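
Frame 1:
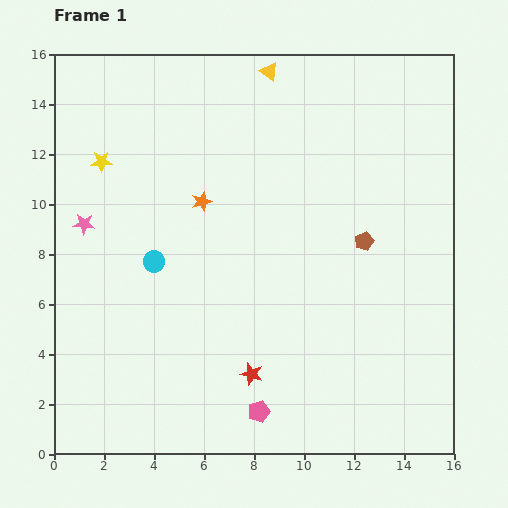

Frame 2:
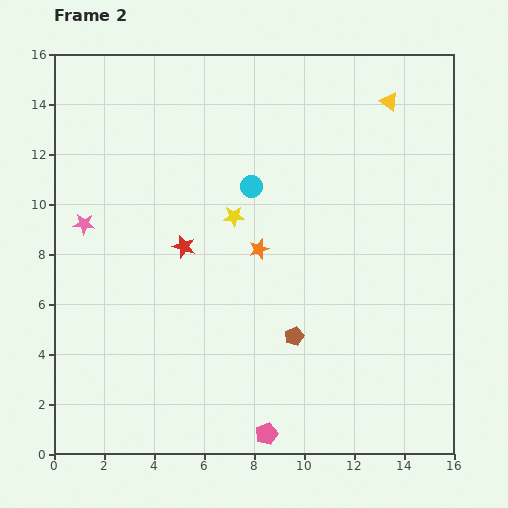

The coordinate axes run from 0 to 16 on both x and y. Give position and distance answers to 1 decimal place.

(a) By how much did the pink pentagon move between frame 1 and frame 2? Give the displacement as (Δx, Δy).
(0.3, -0.9)

The pink pentagon was at (8.2, 1.7) in frame 1 and (8.5, 0.8) in frame 2.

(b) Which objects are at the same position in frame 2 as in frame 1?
the pink star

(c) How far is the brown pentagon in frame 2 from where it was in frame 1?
4.7

The brown pentagon moved from (12.4, 8.5) to (9.6, 4.7), a distance of √(2.8² + 3.8²) ≈ 4.7.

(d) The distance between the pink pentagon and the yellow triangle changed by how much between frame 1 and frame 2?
+0.6

Distance in frame 1: 13.6. Distance in frame 2: 14.2.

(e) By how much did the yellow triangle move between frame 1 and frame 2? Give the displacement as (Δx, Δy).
(4.8, -1.2)

The yellow triangle was at (8.6, 15.3) in frame 1 and (13.4, 14.1) in frame 2.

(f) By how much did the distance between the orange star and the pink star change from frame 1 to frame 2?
+2.3

Distance in frame 1: 4.8. Distance in frame 2: 7.1.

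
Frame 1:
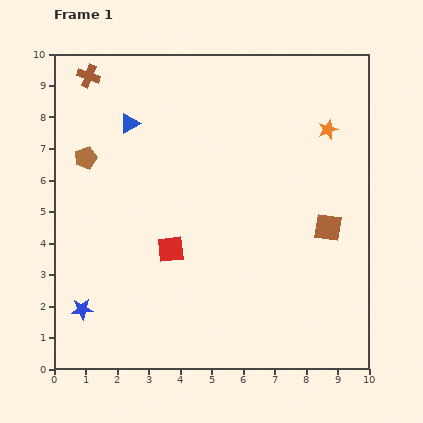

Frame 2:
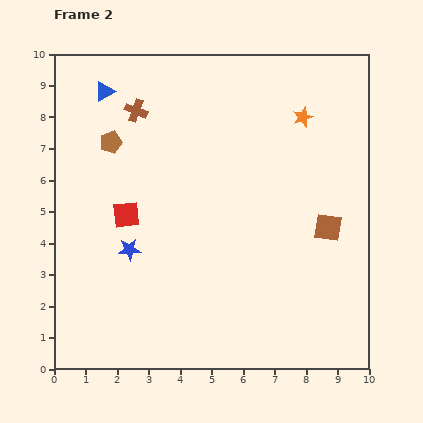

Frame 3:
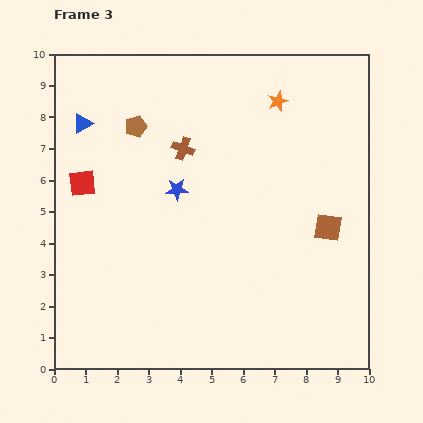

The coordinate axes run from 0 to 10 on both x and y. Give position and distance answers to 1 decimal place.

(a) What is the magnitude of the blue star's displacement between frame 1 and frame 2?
2.4

The blue star moved from (0.9, 1.9) to (2.4, 3.8), a distance of √(1.5² + 1.9²) ≈ 2.4.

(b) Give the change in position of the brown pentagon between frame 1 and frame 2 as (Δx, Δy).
(0.8, 0.5)

The brown pentagon was at (1.0, 6.7) in frame 1 and (1.8, 7.2) in frame 2.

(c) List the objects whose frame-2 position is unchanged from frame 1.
the brown square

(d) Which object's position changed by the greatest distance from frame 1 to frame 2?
the blue star

(moved 2.4; next 1.9)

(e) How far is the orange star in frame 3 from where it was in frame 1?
1.8

The orange star moved from (8.7, 7.6) to (7.1, 8.5), a distance of √(1.6² + 0.9²) ≈ 1.8.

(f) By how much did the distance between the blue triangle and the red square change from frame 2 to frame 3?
-2.1

Distance in frame 2: 4.0. Distance in frame 3: 1.9.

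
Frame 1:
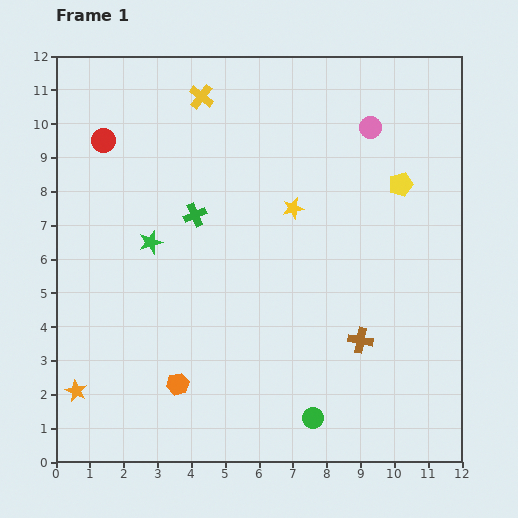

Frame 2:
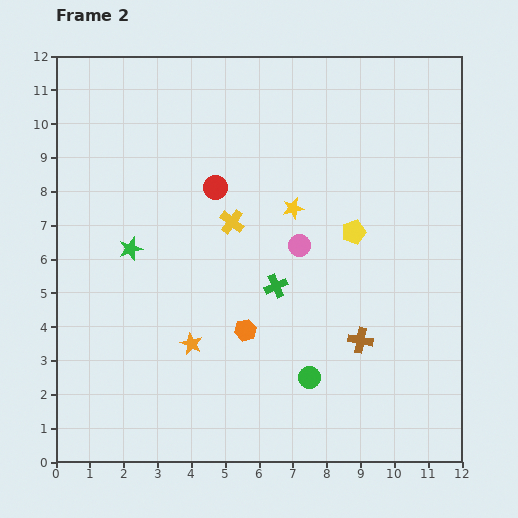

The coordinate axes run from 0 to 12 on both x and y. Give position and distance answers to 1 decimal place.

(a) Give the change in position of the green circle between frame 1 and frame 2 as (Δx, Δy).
(-0.1, 1.2)

The green circle was at (7.6, 1.3) in frame 1 and (7.5, 2.5) in frame 2.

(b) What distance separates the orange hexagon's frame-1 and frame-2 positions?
2.6

The orange hexagon moved from (3.6, 2.3) to (5.6, 3.9), a distance of √(2.0² + 1.6²) ≈ 2.6.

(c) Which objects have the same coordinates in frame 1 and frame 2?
the yellow star, the brown cross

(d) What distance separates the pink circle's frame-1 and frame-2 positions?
4.1

The pink circle moved from (9.3, 9.9) to (7.2, 6.4), a distance of √(2.1² + 3.5²) ≈ 4.1.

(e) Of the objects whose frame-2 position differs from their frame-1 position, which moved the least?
the green star

(moved 0.6)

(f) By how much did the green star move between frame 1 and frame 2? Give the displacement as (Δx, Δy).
(-0.6, -0.2)

The green star was at (2.8, 6.5) in frame 1 and (2.2, 6.3) in frame 2.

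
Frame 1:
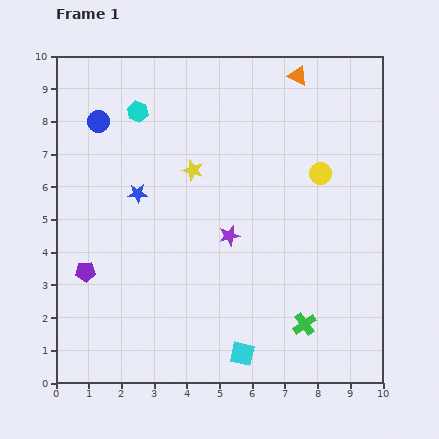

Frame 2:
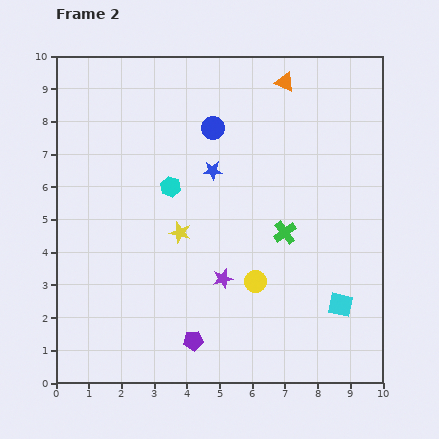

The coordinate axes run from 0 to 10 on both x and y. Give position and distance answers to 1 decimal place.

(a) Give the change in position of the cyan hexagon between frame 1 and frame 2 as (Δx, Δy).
(1.0, -2.3)

The cyan hexagon was at (2.5, 8.3) in frame 1 and (3.5, 6.0) in frame 2.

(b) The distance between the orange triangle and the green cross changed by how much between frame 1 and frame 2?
-3.0

Distance in frame 1: 7.6. Distance in frame 2: 4.6.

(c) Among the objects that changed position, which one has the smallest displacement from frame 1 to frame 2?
the orange triangle

(moved 0.4)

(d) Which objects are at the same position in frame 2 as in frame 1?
none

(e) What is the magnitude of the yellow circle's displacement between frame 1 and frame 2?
3.9

The yellow circle moved from (8.1, 6.4) to (6.1, 3.1), a distance of √(2.0² + 3.3²) ≈ 3.9.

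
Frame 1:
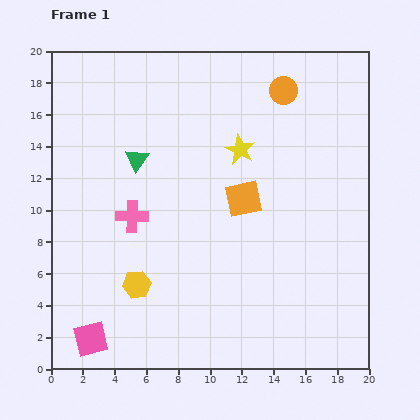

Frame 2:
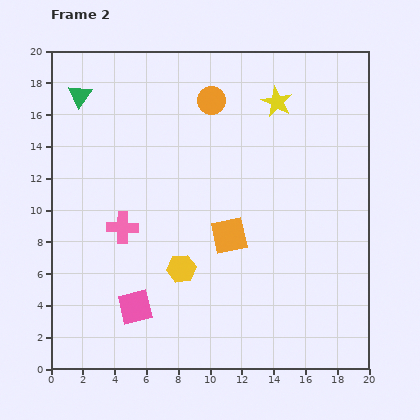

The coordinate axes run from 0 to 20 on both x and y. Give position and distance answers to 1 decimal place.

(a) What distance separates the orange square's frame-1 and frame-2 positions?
2.5

The orange square moved from (12.1, 10.7) to (11.2, 8.4), a distance of √(0.9² + 2.3²) ≈ 2.5.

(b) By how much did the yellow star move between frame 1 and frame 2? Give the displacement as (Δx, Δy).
(2.3, 3.0)

The yellow star was at (11.9, 13.8) in frame 1 and (14.2, 16.8) in frame 2.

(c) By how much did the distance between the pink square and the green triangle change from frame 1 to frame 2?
+2.1

Distance in frame 1: 11.7. Distance in frame 2: 13.8.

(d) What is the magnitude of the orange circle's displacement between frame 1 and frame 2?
4.5

The orange circle moved from (14.6, 17.5) to (10.1, 16.9), a distance of √(4.5² + 0.6²) ≈ 4.5.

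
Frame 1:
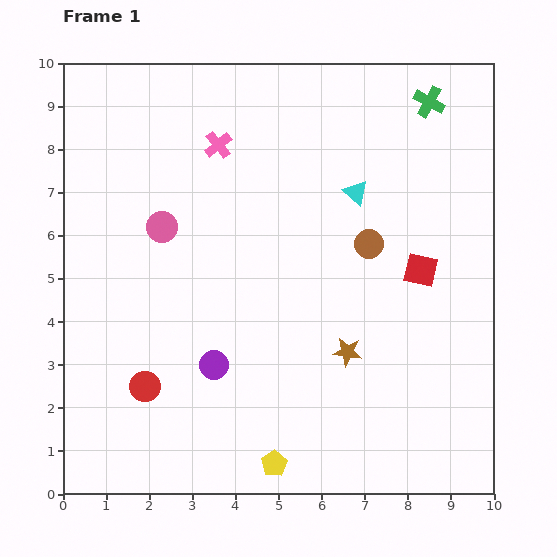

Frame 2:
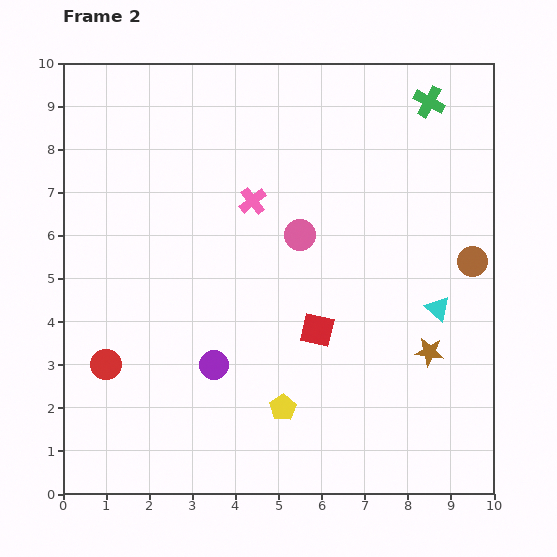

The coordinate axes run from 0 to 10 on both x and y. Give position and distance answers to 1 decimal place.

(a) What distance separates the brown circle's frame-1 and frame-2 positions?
2.4

The brown circle moved from (7.1, 5.8) to (9.5, 5.4), a distance of √(2.4² + 0.4²) ≈ 2.4.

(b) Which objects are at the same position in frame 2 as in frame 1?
the green cross, the purple circle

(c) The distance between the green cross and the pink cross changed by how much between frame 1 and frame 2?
-0.3

Distance in frame 1: 5.0. Distance in frame 2: 4.7.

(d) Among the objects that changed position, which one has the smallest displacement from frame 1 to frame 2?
the red circle

(moved 1.0)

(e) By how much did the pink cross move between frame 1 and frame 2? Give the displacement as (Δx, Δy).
(0.8, -1.3)

The pink cross was at (3.6, 8.1) in frame 1 and (4.4, 6.8) in frame 2.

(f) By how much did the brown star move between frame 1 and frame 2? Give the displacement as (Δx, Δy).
(1.9, 0.0)

The brown star was at (6.6, 3.3) in frame 1 and (8.5, 3.3) in frame 2.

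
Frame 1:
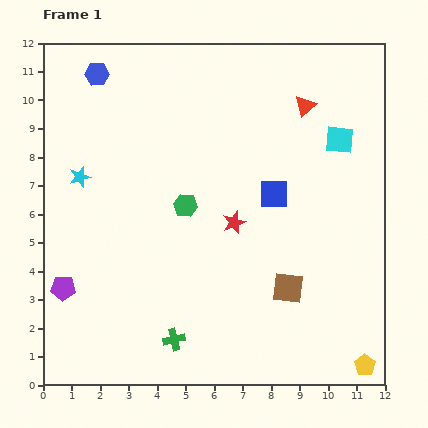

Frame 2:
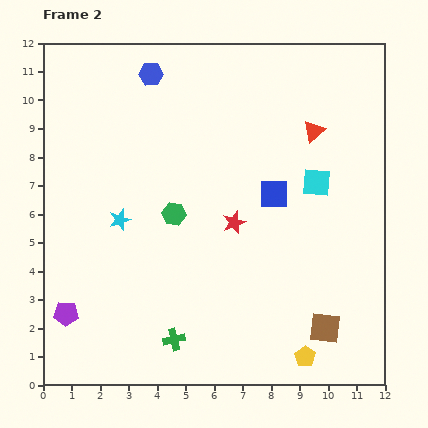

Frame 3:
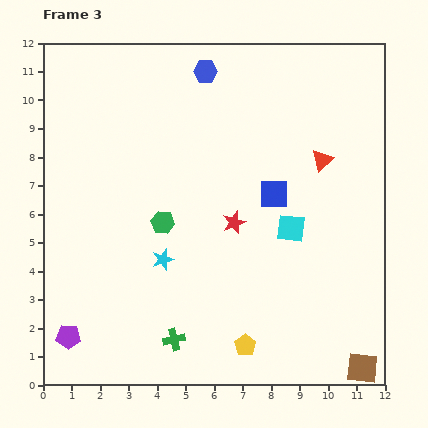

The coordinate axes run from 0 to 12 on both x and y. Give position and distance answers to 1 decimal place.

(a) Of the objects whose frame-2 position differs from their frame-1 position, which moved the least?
the green hexagon

(moved 0.5)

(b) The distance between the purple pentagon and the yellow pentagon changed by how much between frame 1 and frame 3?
-4.7

Distance in frame 1: 10.9. Distance in frame 3: 6.2.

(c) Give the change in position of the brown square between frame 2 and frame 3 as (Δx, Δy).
(1.3, -1.4)

The brown square was at (9.9, 2.0) in frame 2 and (11.2, 0.6) in frame 3.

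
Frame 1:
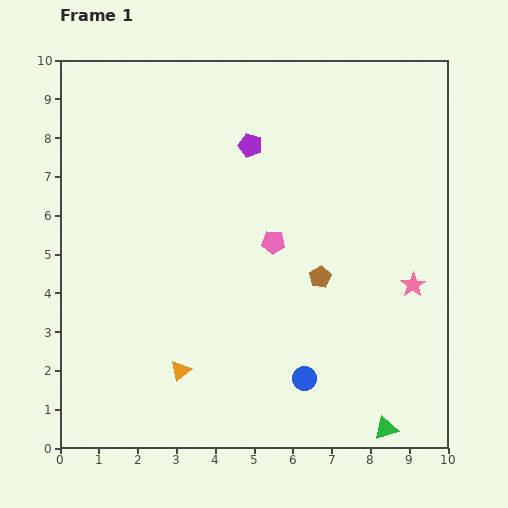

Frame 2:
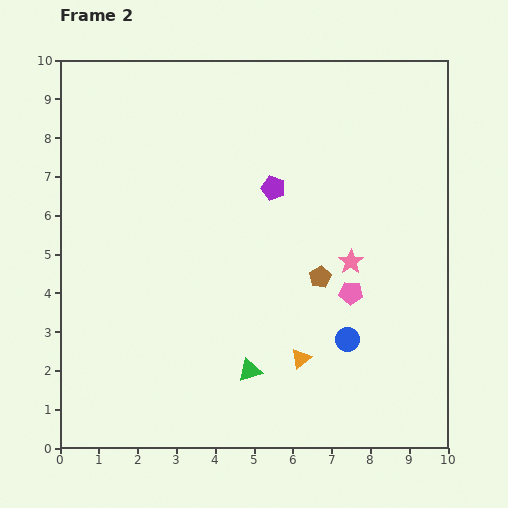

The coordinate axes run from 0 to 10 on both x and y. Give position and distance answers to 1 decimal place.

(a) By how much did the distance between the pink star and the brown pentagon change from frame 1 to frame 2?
-1.5

Distance in frame 1: 2.4. Distance in frame 2: 0.9.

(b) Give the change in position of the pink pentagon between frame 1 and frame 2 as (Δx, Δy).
(2.0, -1.3)

The pink pentagon was at (5.5, 5.3) in frame 1 and (7.5, 4.0) in frame 2.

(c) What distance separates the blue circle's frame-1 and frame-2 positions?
1.5

The blue circle moved from (6.3, 1.8) to (7.4, 2.8), a distance of √(1.1² + 1.0²) ≈ 1.5.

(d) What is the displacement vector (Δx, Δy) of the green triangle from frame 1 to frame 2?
(-3.5, 1.5)

The green triangle was at (8.4, 0.5) in frame 1 and (4.9, 2.0) in frame 2.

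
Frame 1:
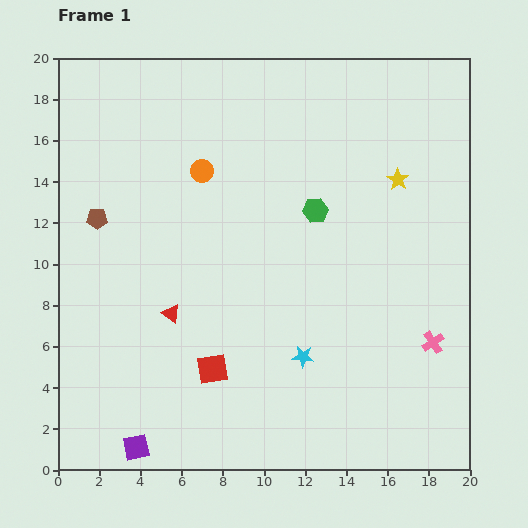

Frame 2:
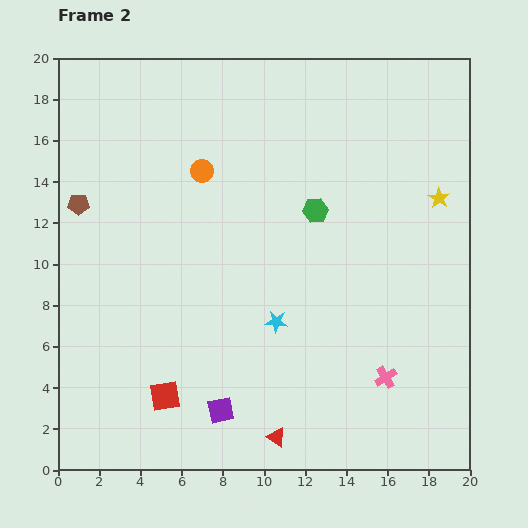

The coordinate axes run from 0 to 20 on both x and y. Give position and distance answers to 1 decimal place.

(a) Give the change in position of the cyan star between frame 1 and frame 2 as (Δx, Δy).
(-1.3, 1.7)

The cyan star was at (11.9, 5.5) in frame 1 and (10.6, 7.2) in frame 2.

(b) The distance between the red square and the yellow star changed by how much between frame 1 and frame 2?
+3.5

Distance in frame 1: 12.9. Distance in frame 2: 16.4.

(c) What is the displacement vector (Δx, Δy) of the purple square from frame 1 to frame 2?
(4.1, 1.8)

The purple square was at (3.8, 1.1) in frame 1 and (7.9, 2.9) in frame 2.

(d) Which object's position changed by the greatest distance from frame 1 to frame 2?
the red triangle

(moved 7.9; next 4.5)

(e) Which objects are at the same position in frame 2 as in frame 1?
the orange circle, the green hexagon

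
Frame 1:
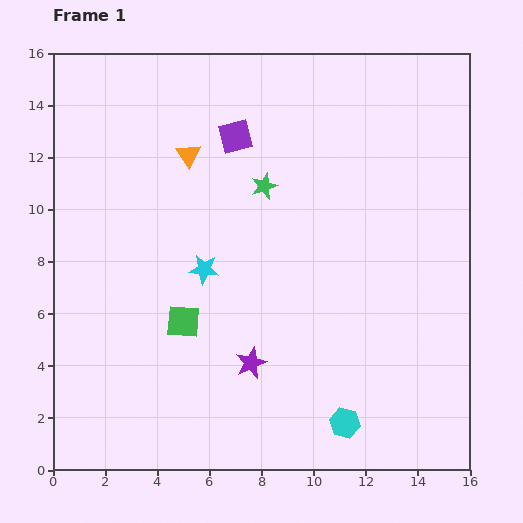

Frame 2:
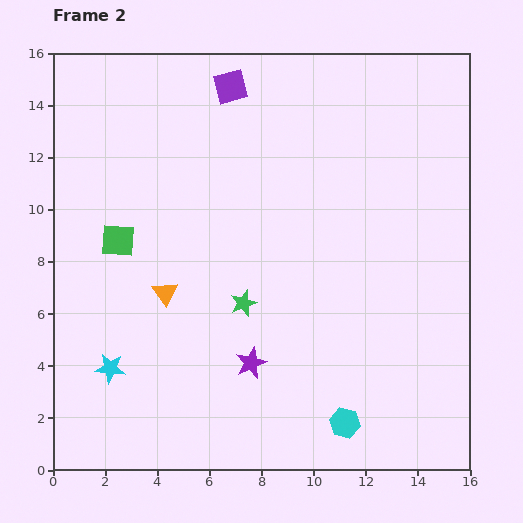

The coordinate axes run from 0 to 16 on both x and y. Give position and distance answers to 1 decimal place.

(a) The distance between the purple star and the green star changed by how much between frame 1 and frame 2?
-4.5

Distance in frame 1: 6.8. Distance in frame 2: 2.3.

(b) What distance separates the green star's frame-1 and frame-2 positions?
4.6

The green star moved from (8.1, 10.9) to (7.3, 6.4), a distance of √(0.8² + 4.5²) ≈ 4.6.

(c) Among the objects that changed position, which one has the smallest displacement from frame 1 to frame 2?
the purple square

(moved 1.9)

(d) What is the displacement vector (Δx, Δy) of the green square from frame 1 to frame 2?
(-2.5, 3.1)

The green square was at (5.0, 5.7) in frame 1 and (2.5, 8.8) in frame 2.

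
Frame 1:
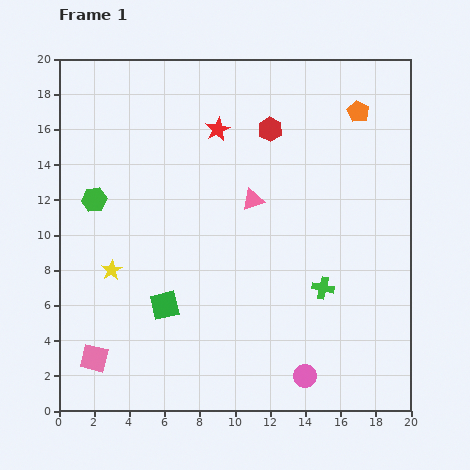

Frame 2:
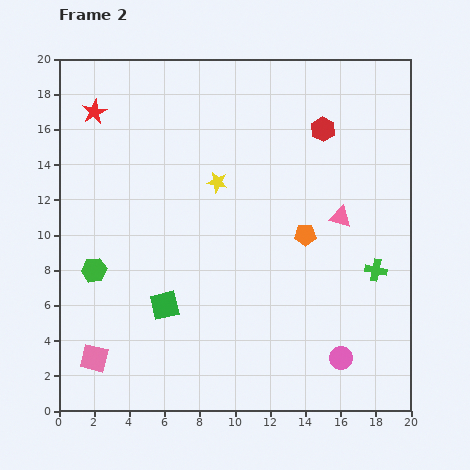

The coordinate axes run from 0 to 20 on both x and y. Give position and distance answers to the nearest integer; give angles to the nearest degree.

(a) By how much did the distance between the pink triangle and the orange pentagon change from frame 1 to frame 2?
-6

Distance in frame 1: 8. Distance in frame 2: 2.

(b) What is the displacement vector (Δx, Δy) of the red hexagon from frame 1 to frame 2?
(3, 0)

The red hexagon was at (12, 16) in frame 1 and (15, 16) in frame 2.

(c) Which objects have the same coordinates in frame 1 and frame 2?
the pink square, the green square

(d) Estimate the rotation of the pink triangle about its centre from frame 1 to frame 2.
33° clockwise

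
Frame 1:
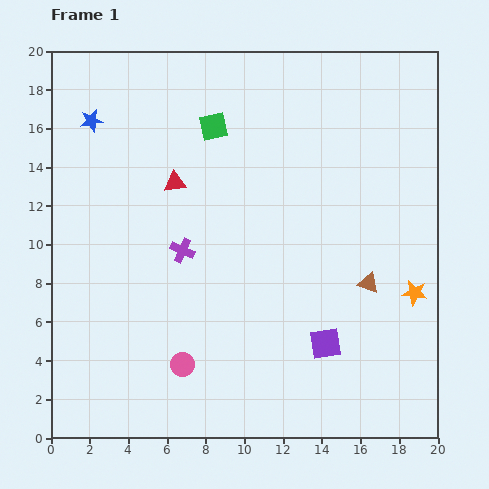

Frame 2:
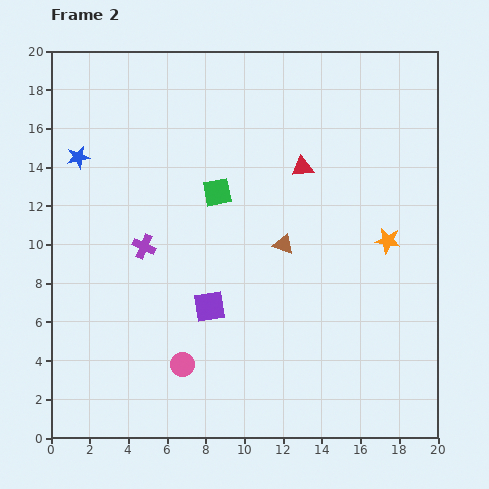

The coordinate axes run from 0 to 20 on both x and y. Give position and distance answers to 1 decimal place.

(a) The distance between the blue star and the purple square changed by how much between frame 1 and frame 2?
-6.4

Distance in frame 1: 16.7. Distance in frame 2: 10.3.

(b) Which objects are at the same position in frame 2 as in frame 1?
the pink circle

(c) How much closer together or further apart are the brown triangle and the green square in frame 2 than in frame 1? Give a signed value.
-7.1

Distance in frame 1: 11.4. Distance in frame 2: 4.3.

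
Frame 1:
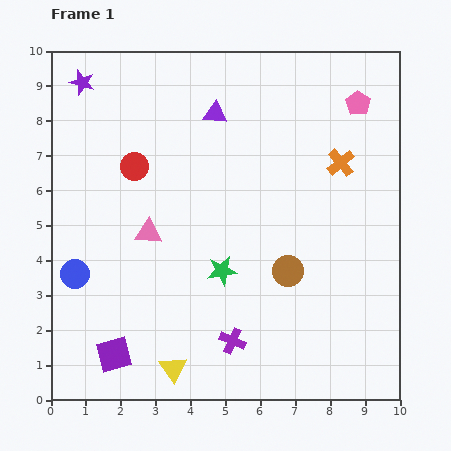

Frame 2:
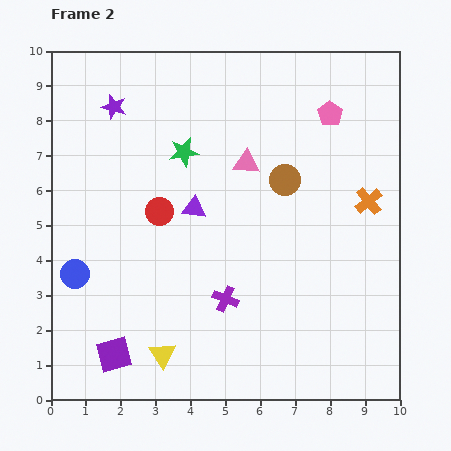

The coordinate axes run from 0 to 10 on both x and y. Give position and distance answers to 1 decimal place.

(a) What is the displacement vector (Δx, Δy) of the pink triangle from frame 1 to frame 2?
(2.8, 2.0)

The pink triangle was at (2.8, 4.8) in frame 1 and (5.6, 6.8) in frame 2.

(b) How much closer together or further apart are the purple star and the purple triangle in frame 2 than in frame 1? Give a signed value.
-0.2

Distance in frame 1: 3.9. Distance in frame 2: 3.7.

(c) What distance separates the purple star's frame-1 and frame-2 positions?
1.1

The purple star moved from (0.9, 9.1) to (1.8, 8.4), a distance of √(0.9² + 0.7²) ≈ 1.1.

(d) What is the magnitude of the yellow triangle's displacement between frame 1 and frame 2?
0.5

The yellow triangle moved from (3.5, 0.9) to (3.2, 1.3), a distance of √(0.3² + 0.4²) ≈ 0.5.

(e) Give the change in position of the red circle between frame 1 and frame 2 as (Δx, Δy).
(0.7, -1.3)

The red circle was at (2.4, 6.7) in frame 1 and (3.1, 5.4) in frame 2.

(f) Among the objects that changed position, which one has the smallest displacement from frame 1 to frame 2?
the yellow triangle

(moved 0.5)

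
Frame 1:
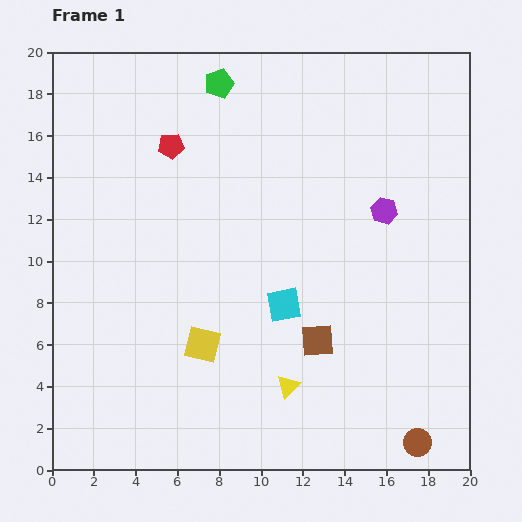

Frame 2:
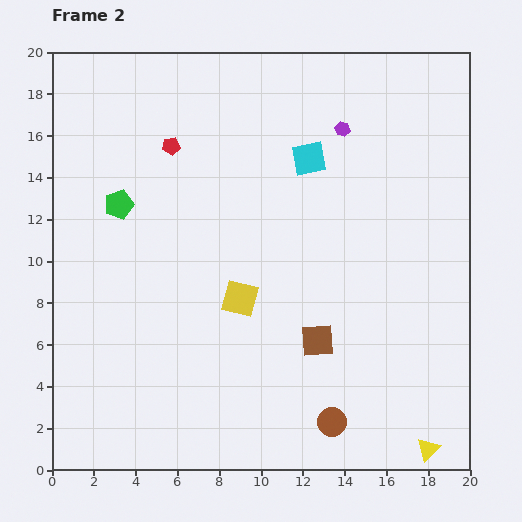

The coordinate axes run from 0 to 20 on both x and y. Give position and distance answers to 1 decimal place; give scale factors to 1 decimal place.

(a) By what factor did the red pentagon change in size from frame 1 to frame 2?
0.7×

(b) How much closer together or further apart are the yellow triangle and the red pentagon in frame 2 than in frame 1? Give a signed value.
+6.2

Distance in frame 1: 12.8. Distance in frame 2: 19.0.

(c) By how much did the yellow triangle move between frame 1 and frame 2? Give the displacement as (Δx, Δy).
(6.7, -3.0)

The yellow triangle was at (11.3, 4.0) in frame 1 and (18.0, 1.0) in frame 2.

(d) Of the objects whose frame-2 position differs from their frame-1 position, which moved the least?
the yellow square

(moved 2.8)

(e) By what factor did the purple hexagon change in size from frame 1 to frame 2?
0.6×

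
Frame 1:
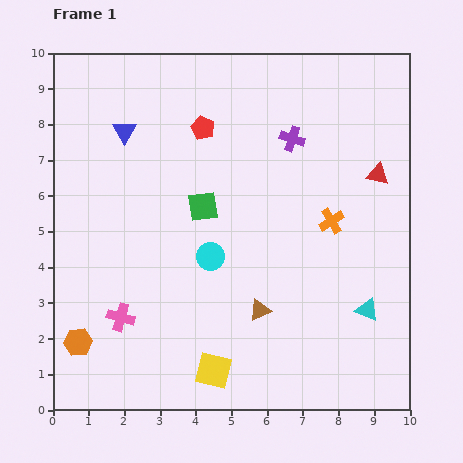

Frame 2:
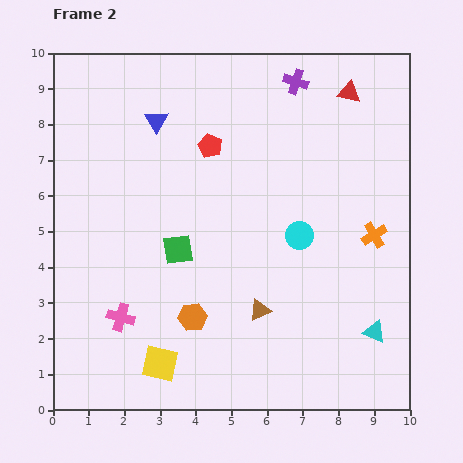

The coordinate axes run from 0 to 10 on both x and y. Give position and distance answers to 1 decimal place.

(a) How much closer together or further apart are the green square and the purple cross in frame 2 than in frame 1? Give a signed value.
+2.6

Distance in frame 1: 3.1. Distance in frame 2: 5.7.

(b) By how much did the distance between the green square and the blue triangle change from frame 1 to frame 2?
+0.6

Distance in frame 1: 3.0. Distance in frame 2: 3.6.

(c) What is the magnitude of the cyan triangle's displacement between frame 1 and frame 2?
0.6

The cyan triangle moved from (8.8, 2.8) to (9.0, 2.2), a distance of √(0.2² + 0.6²) ≈ 0.6.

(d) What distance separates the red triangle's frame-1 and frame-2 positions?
2.4

The red triangle moved from (9.1, 6.6) to (8.3, 8.9), a distance of √(0.8² + 2.3²) ≈ 2.4.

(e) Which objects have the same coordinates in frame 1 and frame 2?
the brown triangle, the pink cross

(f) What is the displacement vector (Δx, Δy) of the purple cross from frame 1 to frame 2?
(0.1, 1.6)

The purple cross was at (6.7, 7.6) in frame 1 and (6.8, 9.2) in frame 2.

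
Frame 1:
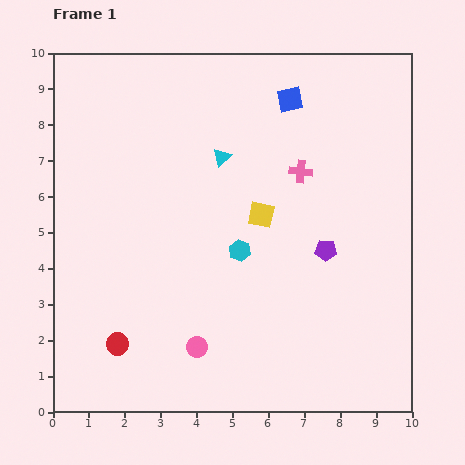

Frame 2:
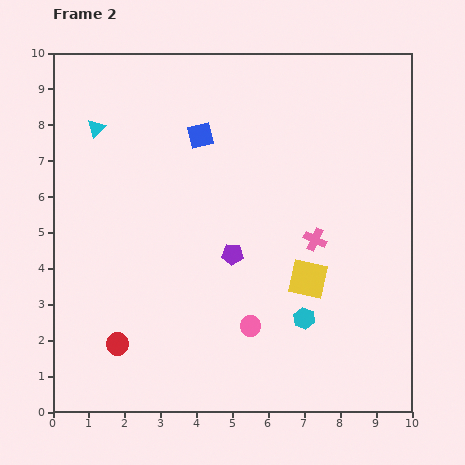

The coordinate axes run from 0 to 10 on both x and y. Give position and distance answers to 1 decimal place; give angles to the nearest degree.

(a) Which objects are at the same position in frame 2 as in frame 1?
the red circle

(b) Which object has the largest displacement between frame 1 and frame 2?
the cyan triangle

(moved 3.6; next 2.7)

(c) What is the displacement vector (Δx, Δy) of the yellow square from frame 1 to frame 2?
(1.3, -1.8)

The yellow square was at (5.8, 5.5) in frame 1 and (7.1, 3.7) in frame 2.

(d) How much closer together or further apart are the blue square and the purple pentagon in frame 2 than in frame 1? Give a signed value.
-0.9

Distance in frame 1: 4.3. Distance in frame 2: 3.4.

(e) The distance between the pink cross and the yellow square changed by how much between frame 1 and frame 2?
-0.5

Distance in frame 1: 1.6. Distance in frame 2: 1.1.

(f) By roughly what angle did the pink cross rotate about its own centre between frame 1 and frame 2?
20° clockwise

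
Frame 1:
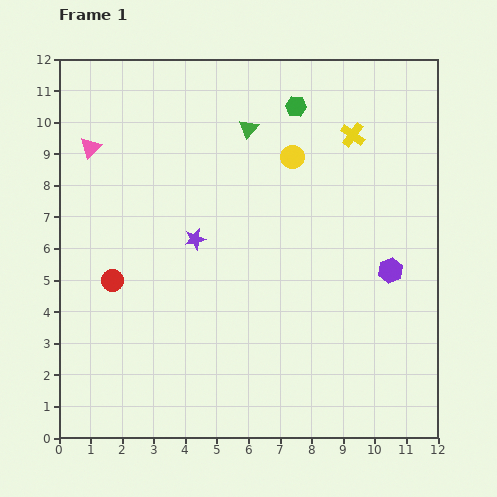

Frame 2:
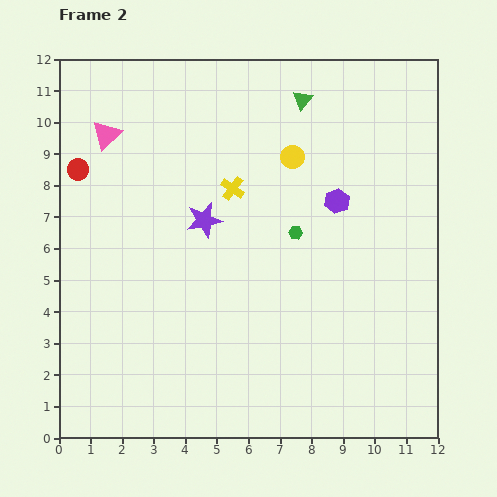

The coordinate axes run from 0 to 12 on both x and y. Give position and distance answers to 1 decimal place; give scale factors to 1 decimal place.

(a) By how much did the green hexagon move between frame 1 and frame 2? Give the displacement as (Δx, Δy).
(0.0, -4.0)

The green hexagon was at (7.5, 10.5) in frame 1 and (7.5, 6.5) in frame 2.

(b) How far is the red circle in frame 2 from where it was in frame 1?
3.7

The red circle moved from (1.7, 5.0) to (0.6, 8.5), a distance of √(1.1² + 3.5²) ≈ 3.7.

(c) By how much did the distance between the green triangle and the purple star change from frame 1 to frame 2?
+1.0

Distance in frame 1: 3.9. Distance in frame 2: 4.9.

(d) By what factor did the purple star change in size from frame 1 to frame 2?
1.7×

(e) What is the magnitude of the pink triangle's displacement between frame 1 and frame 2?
0.6

The pink triangle moved from (1.0, 9.2) to (1.5, 9.6), a distance of √(0.5² + 0.4²) ≈ 0.6.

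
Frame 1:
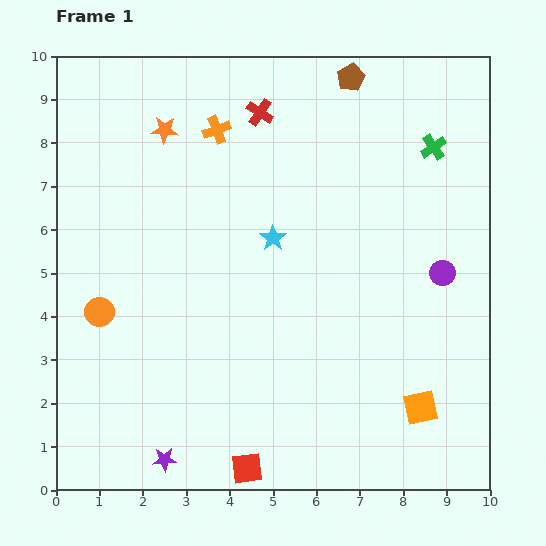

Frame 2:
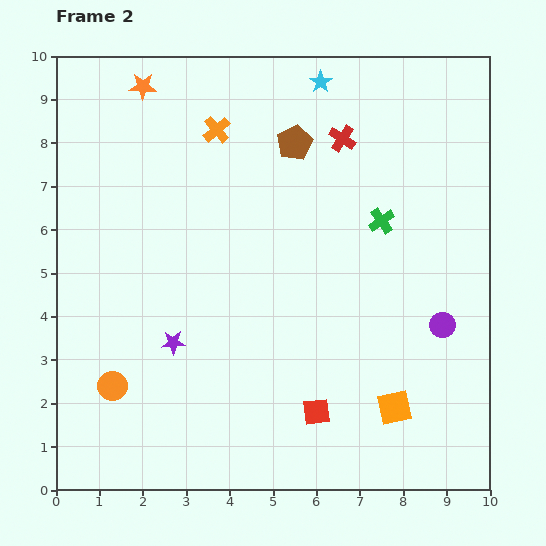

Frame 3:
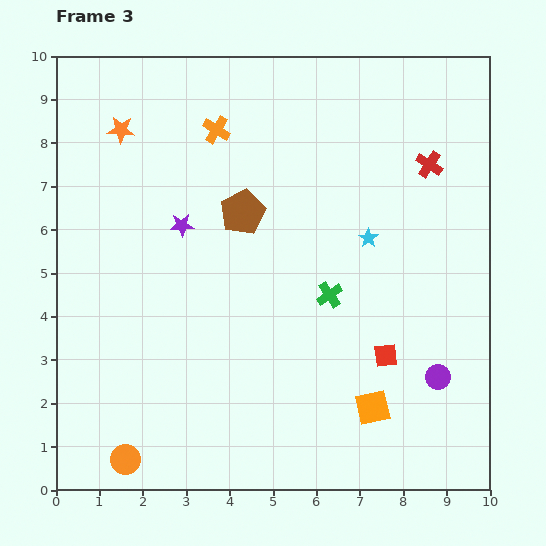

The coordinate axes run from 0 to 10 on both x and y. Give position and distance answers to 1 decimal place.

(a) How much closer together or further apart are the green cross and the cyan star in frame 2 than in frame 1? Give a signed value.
-0.8

Distance in frame 1: 4.3. Distance in frame 2: 3.5.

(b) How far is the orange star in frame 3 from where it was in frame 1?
1.0

The orange star moved from (2.5, 8.3) to (1.5, 8.3), a distance of √(1.0² + 0.0²) ≈ 1.0.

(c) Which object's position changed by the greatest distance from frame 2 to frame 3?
the cyan star

(moved 3.8; next 2.7)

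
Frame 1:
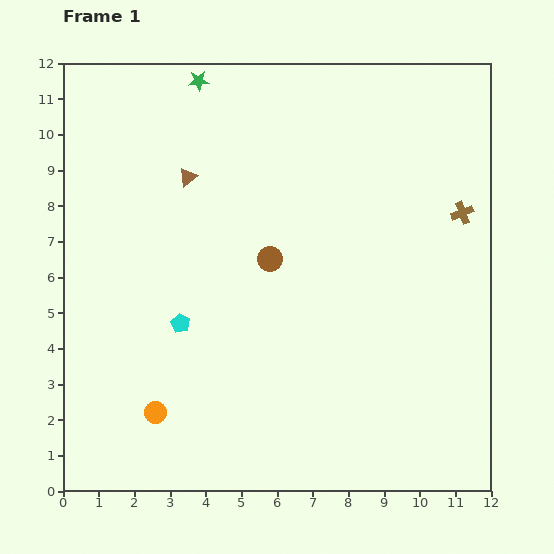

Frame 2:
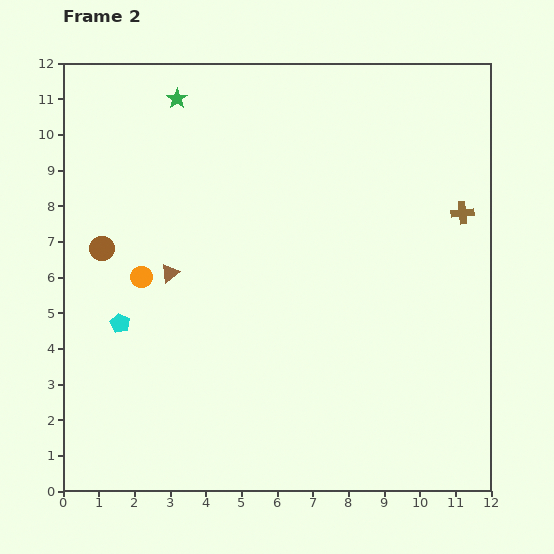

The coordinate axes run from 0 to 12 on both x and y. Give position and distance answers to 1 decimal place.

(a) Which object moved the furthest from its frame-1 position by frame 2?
the brown circle

(moved 4.7; next 3.8)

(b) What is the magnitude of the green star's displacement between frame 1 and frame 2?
0.8

The green star moved from (3.8, 11.5) to (3.2, 11.0), a distance of √(0.6² + 0.5²) ≈ 0.8.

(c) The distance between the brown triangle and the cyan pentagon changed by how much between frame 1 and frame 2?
-2.1

Distance in frame 1: 4.1. Distance in frame 2: 2.0.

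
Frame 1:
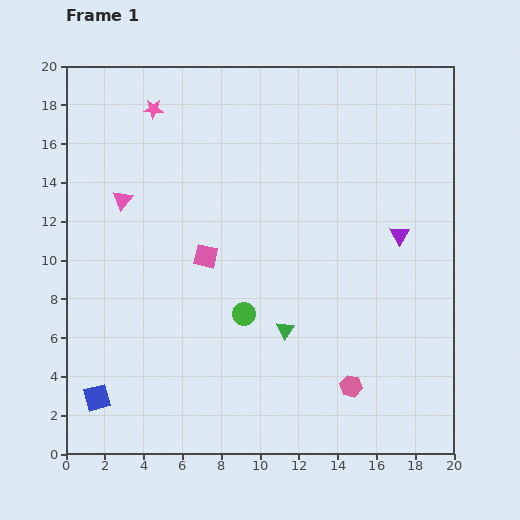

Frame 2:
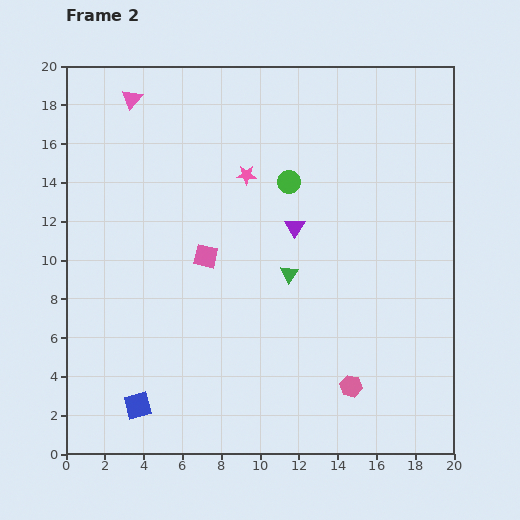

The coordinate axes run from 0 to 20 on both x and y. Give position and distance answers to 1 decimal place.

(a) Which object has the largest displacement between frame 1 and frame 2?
the green circle

(moved 7.2; next 5.9)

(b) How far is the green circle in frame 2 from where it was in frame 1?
7.2

The green circle moved from (9.2, 7.2) to (11.5, 14.0), a distance of √(2.3² + 6.8²) ≈ 7.2.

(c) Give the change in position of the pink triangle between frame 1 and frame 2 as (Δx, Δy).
(0.5, 5.2)

The pink triangle was at (2.9, 13.1) in frame 1 and (3.4, 18.3) in frame 2.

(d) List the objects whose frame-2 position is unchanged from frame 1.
the pink square, the pink hexagon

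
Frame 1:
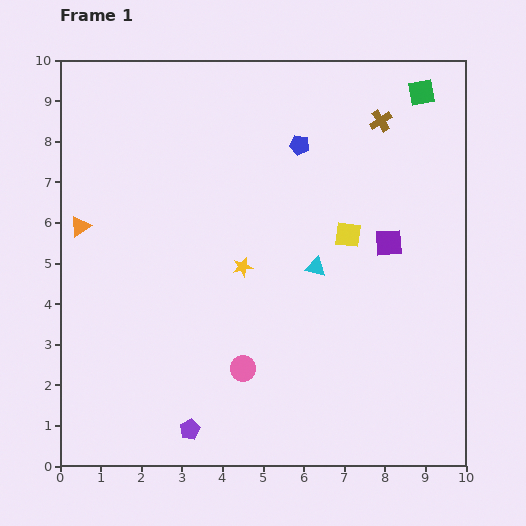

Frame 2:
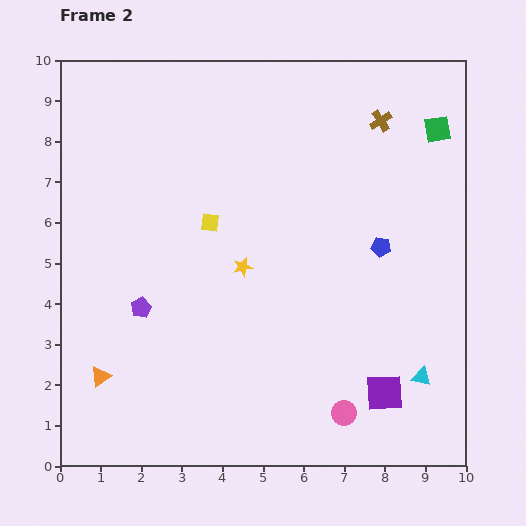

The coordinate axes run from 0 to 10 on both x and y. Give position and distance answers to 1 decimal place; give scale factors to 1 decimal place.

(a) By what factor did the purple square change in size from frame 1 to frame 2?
1.4×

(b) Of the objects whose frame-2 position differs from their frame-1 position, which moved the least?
the green square

(moved 1.0)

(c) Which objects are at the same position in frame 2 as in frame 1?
the yellow star, the brown cross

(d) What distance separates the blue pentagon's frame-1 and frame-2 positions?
3.2

The blue pentagon moved from (5.9, 7.9) to (7.9, 5.4), a distance of √(2.0² + 2.5²) ≈ 3.2.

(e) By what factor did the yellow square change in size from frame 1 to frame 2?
0.7×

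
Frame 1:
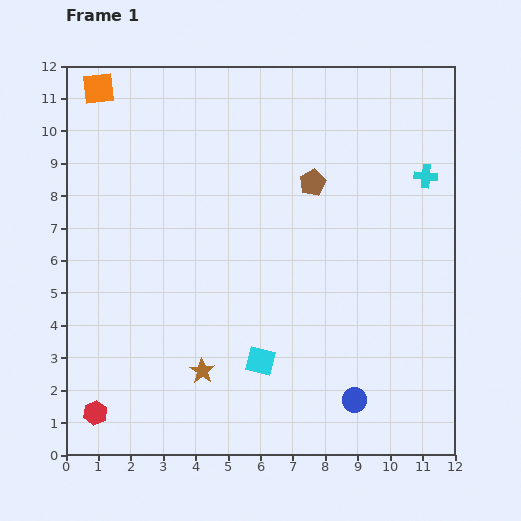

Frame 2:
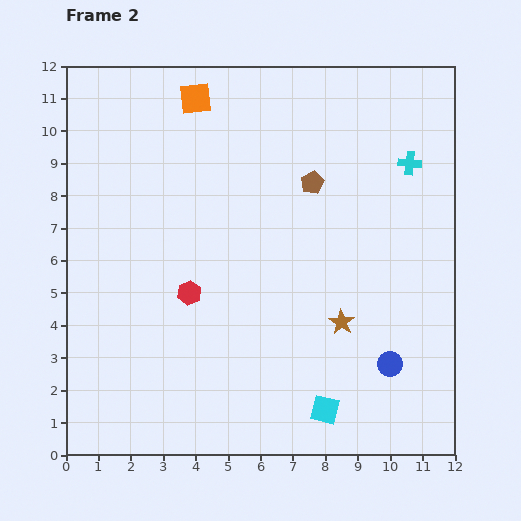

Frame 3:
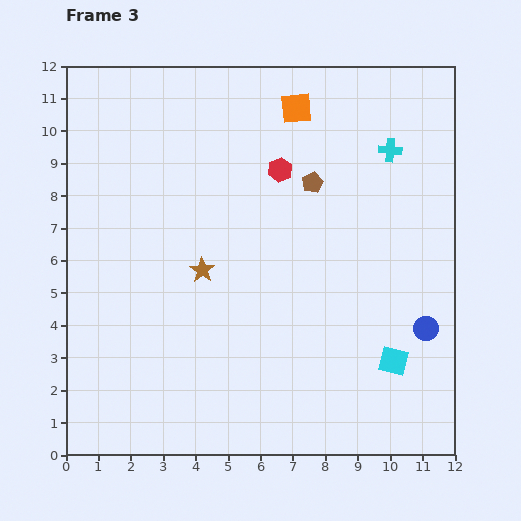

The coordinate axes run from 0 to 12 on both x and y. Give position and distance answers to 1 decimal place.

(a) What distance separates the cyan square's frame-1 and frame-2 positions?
2.5

The cyan square moved from (6.0, 2.9) to (8.0, 1.4), a distance of √(2.0² + 1.5²) ≈ 2.5.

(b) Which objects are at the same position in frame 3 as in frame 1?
the brown pentagon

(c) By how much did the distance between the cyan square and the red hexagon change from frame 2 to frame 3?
+1.4

Distance in frame 2: 5.5. Distance in frame 3: 6.9.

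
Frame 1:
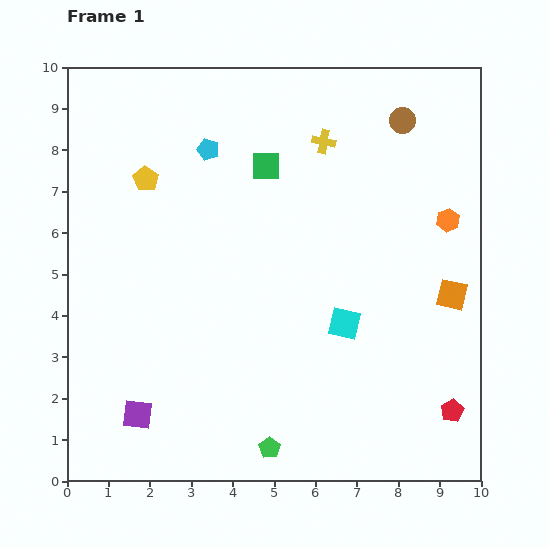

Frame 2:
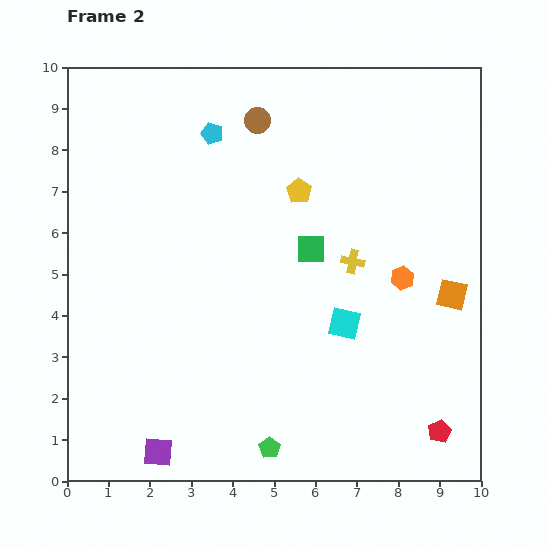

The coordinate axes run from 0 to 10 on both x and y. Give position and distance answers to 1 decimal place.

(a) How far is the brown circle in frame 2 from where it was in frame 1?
3.5

The brown circle moved from (8.1, 8.7) to (4.6, 8.7), a distance of √(3.5² + 0.0²) ≈ 3.5.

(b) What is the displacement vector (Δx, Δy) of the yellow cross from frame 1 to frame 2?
(0.7, -2.9)

The yellow cross was at (6.2, 8.2) in frame 1 and (6.9, 5.3) in frame 2.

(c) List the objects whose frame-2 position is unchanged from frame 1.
the cyan square, the orange square, the green pentagon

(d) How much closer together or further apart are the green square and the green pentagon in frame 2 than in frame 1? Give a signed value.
-1.9

Distance in frame 1: 6.8. Distance in frame 2: 4.9.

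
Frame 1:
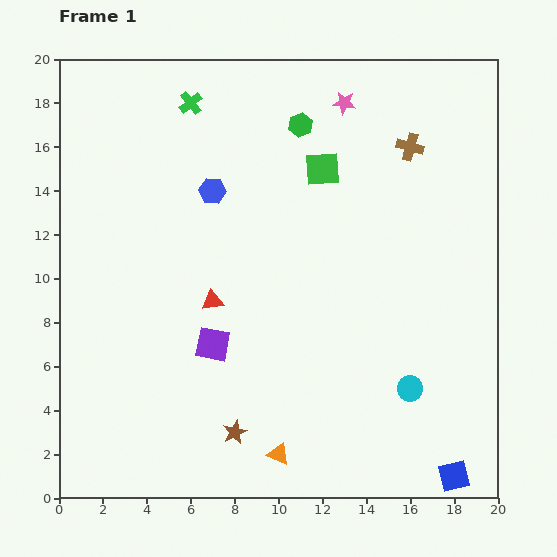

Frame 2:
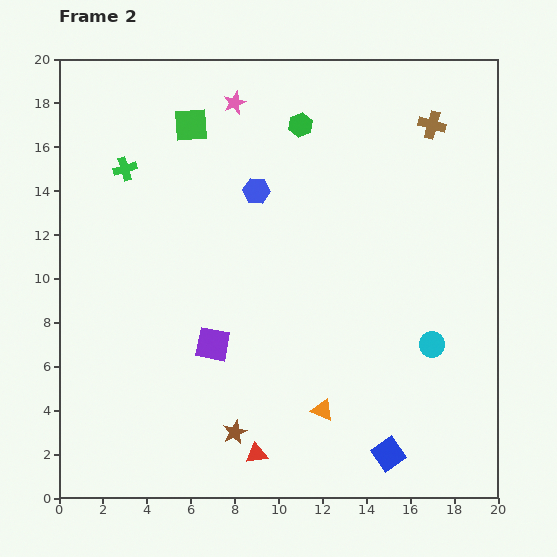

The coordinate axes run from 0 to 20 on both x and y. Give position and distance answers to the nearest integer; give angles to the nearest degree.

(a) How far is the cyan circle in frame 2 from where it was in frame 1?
2

The cyan circle moved from (16, 5) to (17, 7), a distance of √(1² + 2²) ≈ 2.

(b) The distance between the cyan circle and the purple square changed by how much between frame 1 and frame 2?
+1

Distance in frame 1: 9. Distance in frame 2: 10.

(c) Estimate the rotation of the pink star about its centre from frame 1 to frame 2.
29° counter-clockwise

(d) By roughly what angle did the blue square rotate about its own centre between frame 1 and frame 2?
21° counter-clockwise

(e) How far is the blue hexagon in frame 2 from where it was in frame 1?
2

The blue hexagon moved from (7, 14) to (9, 14), a distance of √(2² + 0²) ≈ 2.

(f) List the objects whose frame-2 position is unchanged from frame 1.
the green hexagon, the brown star, the purple square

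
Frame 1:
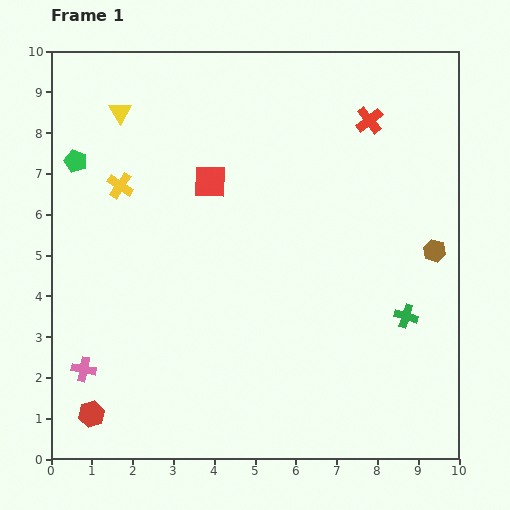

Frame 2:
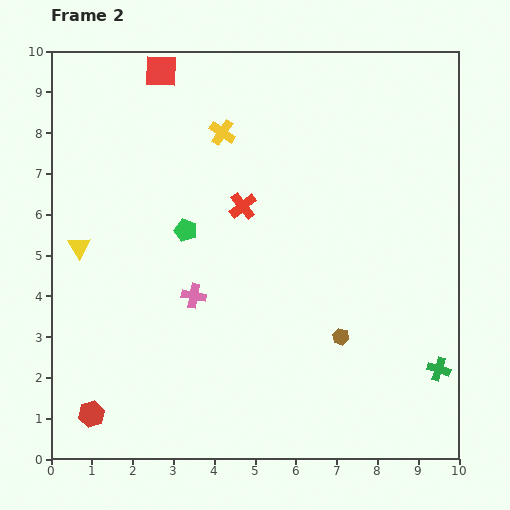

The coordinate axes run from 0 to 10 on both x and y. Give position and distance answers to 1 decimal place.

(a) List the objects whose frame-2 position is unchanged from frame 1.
the red hexagon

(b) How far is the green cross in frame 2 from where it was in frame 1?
1.5

The green cross moved from (8.7, 3.5) to (9.5, 2.2), a distance of √(0.8² + 1.3²) ≈ 1.5.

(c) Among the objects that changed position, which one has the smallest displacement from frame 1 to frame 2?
the green cross

(moved 1.5)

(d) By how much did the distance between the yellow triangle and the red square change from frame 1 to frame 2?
+1.9

Distance in frame 1: 2.8. Distance in frame 2: 4.7.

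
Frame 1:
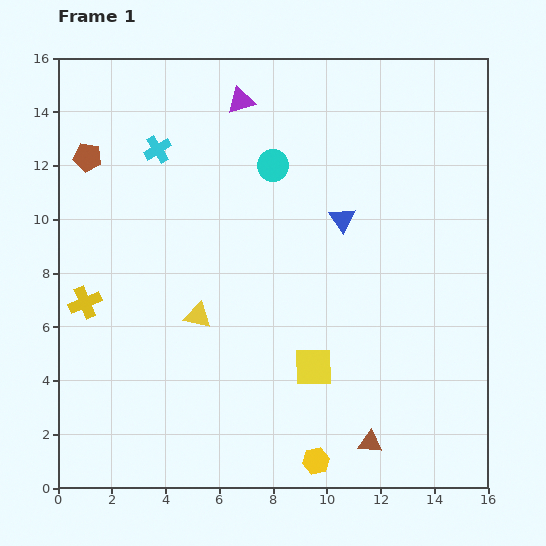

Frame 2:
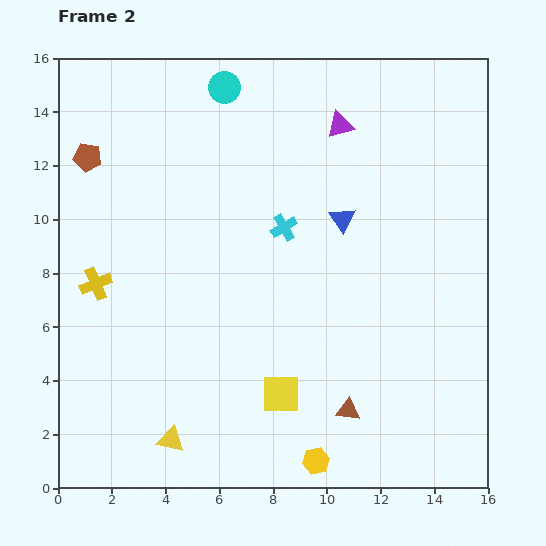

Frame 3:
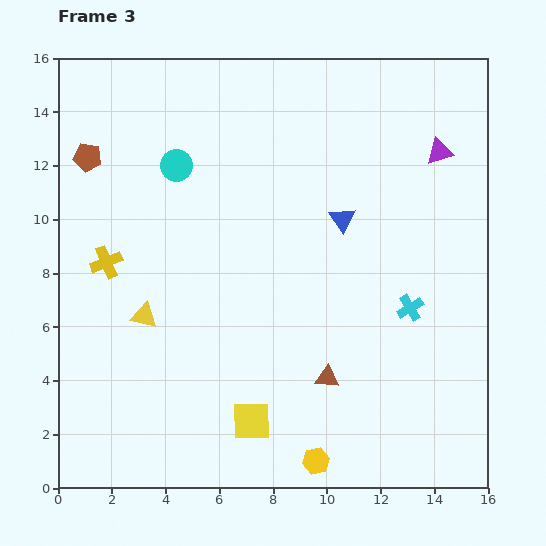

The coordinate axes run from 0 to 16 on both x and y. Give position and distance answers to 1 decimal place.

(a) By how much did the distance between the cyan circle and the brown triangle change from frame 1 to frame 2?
+2.0

Distance in frame 1: 10.9. Distance in frame 2: 12.9.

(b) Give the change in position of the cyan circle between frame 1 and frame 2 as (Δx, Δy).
(-1.8, 2.9)

The cyan circle was at (8.0, 12.0) in frame 1 and (6.2, 14.9) in frame 2.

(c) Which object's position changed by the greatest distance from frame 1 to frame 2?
the cyan cross

(moved 5.5; next 4.7)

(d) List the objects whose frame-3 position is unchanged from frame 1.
the blue triangle, the yellow hexagon, the brown pentagon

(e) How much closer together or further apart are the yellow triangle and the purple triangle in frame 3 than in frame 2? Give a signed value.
-0.7

Distance in frame 2: 13.3. Distance in frame 3: 12.6.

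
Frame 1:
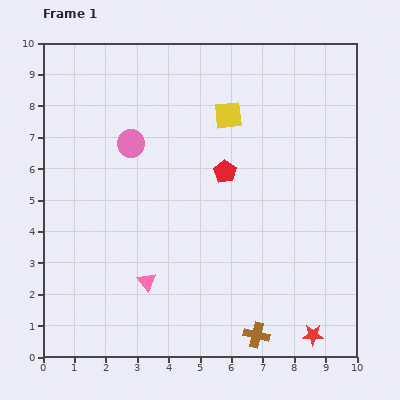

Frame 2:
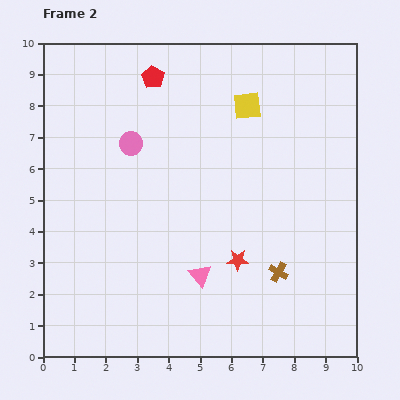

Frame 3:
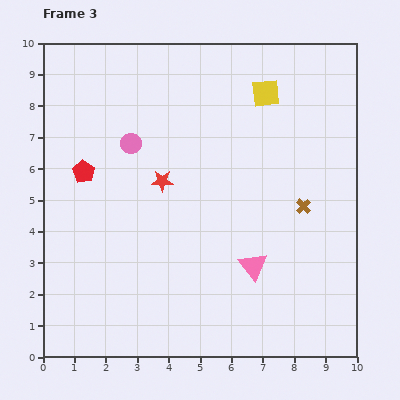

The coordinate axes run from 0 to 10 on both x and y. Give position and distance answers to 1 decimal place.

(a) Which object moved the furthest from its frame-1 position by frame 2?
the red pentagon

(moved 3.8; next 3.4)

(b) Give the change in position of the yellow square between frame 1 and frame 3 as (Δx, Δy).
(1.2, 0.7)

The yellow square was at (5.9, 7.7) in frame 1 and (7.1, 8.4) in frame 3.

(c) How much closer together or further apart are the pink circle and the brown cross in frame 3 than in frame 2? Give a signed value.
-0.3

Distance in frame 2: 6.2. Distance in frame 3: 5.9.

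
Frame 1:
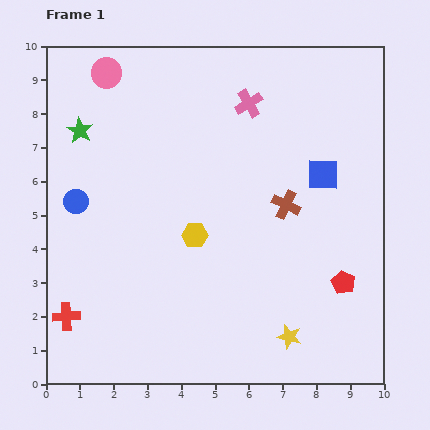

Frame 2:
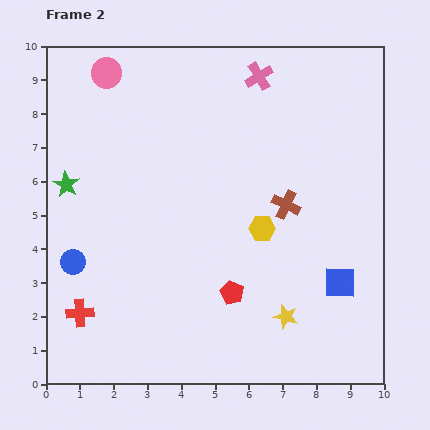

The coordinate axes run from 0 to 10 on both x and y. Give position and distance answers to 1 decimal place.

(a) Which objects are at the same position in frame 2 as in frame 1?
the brown cross, the pink circle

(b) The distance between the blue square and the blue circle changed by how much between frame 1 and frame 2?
+0.6

Distance in frame 1: 7.3. Distance in frame 2: 7.9.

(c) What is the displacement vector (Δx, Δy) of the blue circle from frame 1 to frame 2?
(-0.1, -1.8)

The blue circle was at (0.9, 5.4) in frame 1 and (0.8, 3.6) in frame 2.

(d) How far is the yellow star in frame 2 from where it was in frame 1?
0.6

The yellow star moved from (7.2, 1.4) to (7.1, 2.0), a distance of √(0.1² + 0.6²) ≈ 0.6.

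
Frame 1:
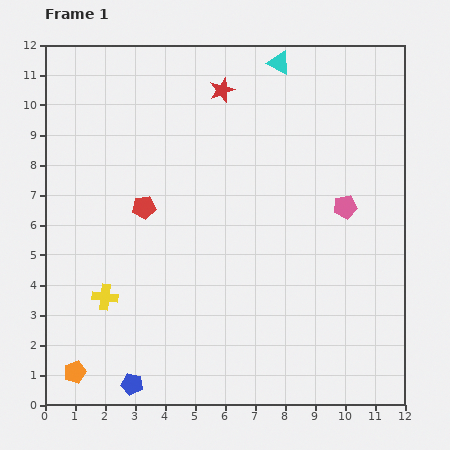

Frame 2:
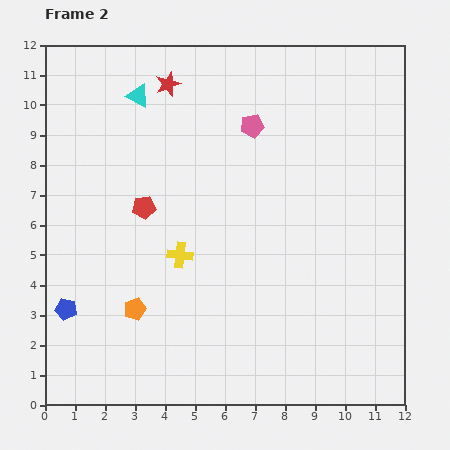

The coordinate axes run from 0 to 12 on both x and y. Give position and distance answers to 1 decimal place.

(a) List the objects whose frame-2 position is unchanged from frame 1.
the red pentagon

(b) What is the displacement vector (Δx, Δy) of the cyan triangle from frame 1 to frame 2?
(-4.7, -1.1)

The cyan triangle was at (7.8, 11.4) in frame 1 and (3.1, 10.3) in frame 2.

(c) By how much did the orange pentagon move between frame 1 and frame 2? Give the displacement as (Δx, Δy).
(2.0, 2.1)

The orange pentagon was at (1.0, 1.1) in frame 1 and (3.0, 3.2) in frame 2.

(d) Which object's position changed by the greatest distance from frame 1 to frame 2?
the cyan triangle

(moved 4.8; next 4.1)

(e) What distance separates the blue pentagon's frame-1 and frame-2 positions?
3.3

The blue pentagon moved from (2.9, 0.7) to (0.7, 3.2), a distance of √(2.2² + 2.5²) ≈ 3.3.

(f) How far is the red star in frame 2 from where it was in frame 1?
1.8

The red star moved from (5.9, 10.5) to (4.1, 10.7), a distance of √(1.8² + 0.2²) ≈ 1.8.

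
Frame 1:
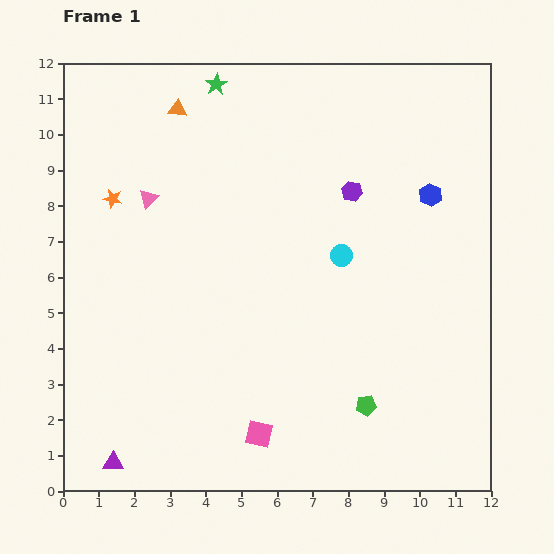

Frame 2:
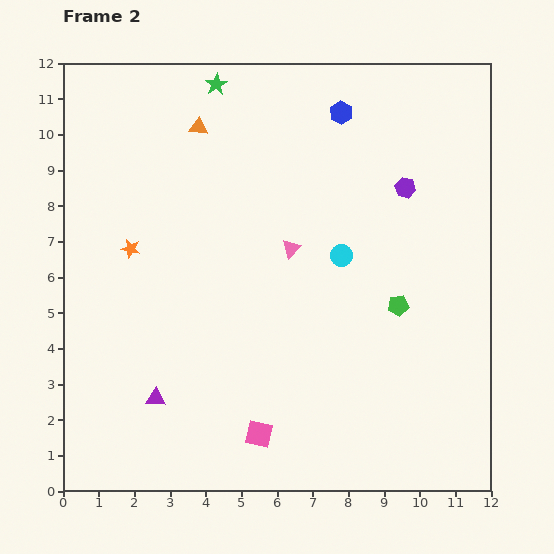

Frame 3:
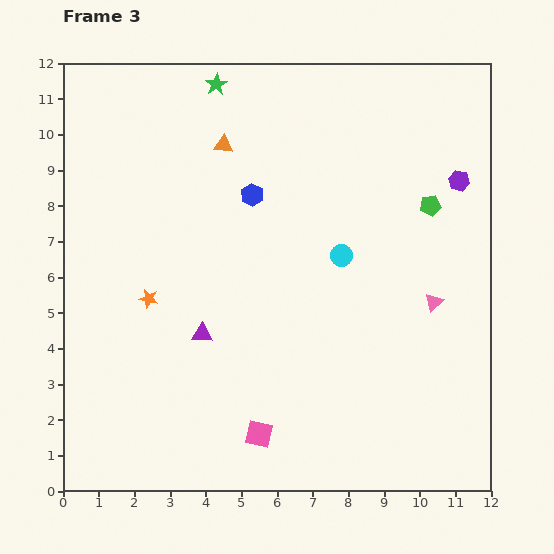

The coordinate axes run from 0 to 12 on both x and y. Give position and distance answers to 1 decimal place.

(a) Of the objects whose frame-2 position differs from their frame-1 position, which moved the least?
the orange triangle

(moved 0.8)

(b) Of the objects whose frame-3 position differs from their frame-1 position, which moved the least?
the orange triangle

(moved 1.6)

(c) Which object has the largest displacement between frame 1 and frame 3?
the pink triangle

(moved 8.5; next 5.9)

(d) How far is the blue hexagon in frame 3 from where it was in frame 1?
5.0

The blue hexagon moved from (10.3, 8.3) to (5.3, 8.3), a distance of √(5.0² + 0.0²) ≈ 5.0.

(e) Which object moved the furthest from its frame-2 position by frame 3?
the pink triangle

(moved 4.3; next 3.4)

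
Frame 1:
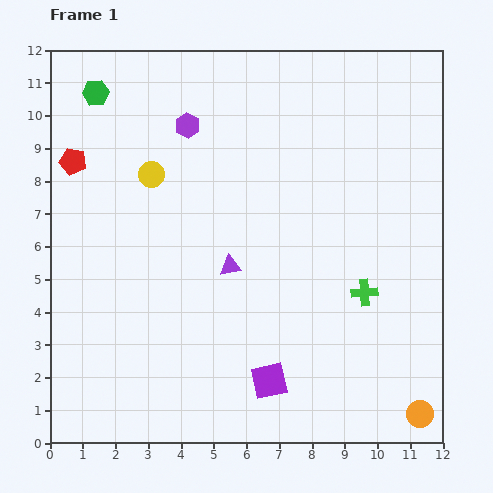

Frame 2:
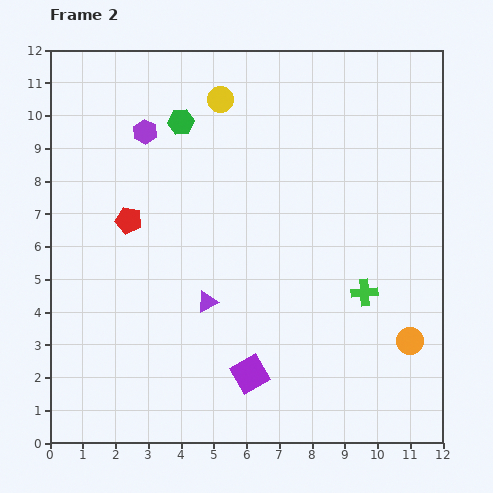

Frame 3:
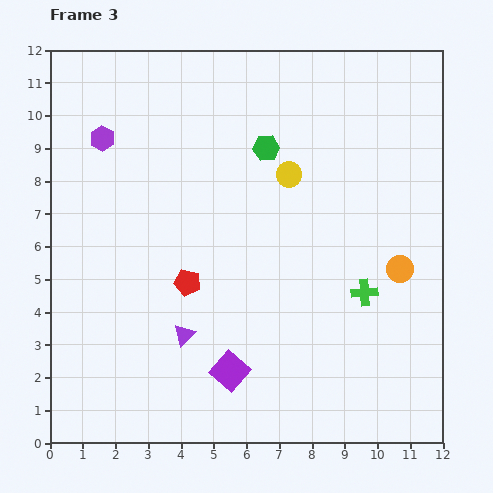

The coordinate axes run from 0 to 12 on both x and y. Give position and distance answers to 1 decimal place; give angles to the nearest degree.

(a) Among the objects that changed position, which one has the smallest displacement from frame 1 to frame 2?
the purple square

(moved 0.6)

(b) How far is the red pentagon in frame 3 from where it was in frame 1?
5.1

The red pentagon moved from (0.7, 8.6) to (4.2, 4.9), a distance of √(3.5² + 3.7²) ≈ 5.1.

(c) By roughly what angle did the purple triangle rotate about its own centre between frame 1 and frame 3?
35° counter-clockwise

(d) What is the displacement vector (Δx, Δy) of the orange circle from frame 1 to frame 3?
(-0.6, 4.4)

The orange circle was at (11.3, 0.9) in frame 1 and (10.7, 5.3) in frame 3.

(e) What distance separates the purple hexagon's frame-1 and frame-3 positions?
2.6

The purple hexagon moved from (4.2, 9.7) to (1.6, 9.3), a distance of √(2.6² + 0.4²) ≈ 2.6.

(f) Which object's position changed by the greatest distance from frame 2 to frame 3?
the yellow circle

(moved 3.1; next 2.7)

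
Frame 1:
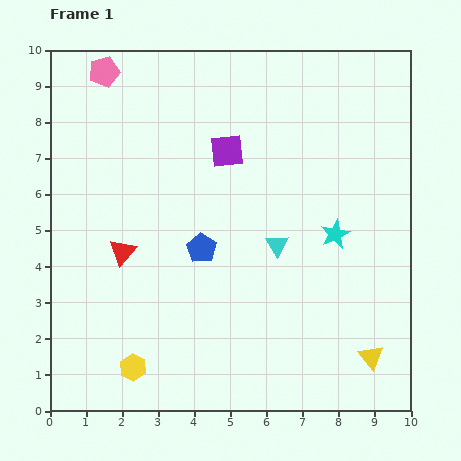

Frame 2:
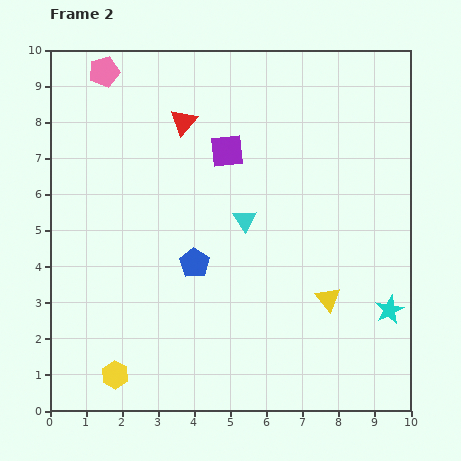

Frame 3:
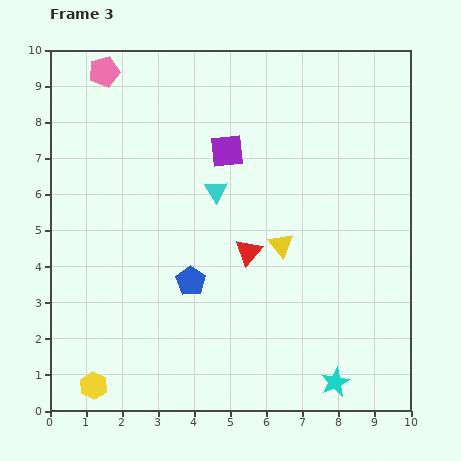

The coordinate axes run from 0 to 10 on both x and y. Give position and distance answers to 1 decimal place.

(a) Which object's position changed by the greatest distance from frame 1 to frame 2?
the red triangle

(moved 4.0; next 2.6)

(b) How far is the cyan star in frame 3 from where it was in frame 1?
4.1

The cyan star moved from (7.9, 4.9) to (7.9, 0.8), a distance of √(0.0² + 4.1²) ≈ 4.1.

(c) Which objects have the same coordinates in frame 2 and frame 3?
the pink pentagon, the purple square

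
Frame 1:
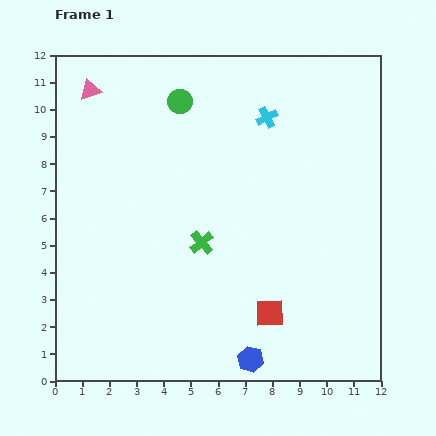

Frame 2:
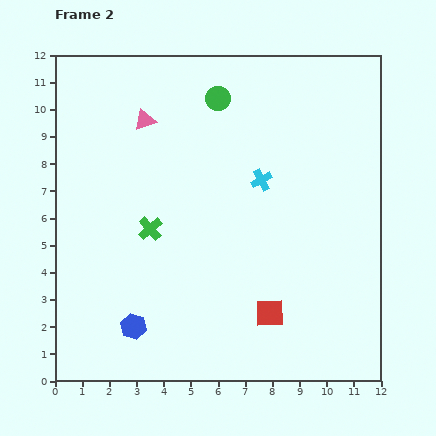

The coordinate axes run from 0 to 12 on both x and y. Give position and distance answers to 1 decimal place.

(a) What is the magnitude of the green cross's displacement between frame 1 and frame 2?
2.0

The green cross moved from (5.4, 5.1) to (3.5, 5.6), a distance of √(1.9² + 0.5²) ≈ 2.0.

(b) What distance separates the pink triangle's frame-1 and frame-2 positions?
2.3

The pink triangle moved from (1.3, 10.7) to (3.3, 9.6), a distance of √(2.0² + 1.1²) ≈ 2.3.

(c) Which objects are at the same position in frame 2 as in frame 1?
the red square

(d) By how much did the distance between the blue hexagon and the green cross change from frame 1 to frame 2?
-1.1

Distance in frame 1: 4.7. Distance in frame 2: 3.6.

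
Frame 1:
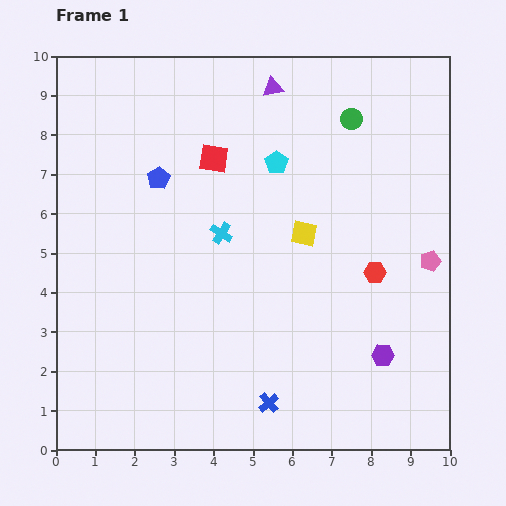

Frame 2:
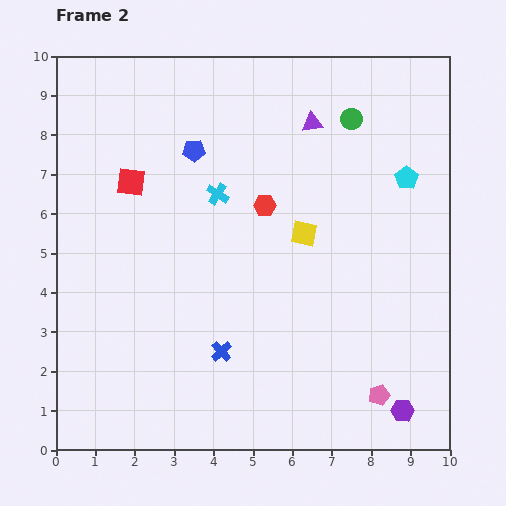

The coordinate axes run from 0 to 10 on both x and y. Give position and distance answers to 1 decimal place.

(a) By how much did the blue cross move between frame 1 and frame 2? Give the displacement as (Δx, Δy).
(-1.2, 1.3)

The blue cross was at (5.4, 1.2) in frame 1 and (4.2, 2.5) in frame 2.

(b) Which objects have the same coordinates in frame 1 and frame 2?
the yellow square, the green circle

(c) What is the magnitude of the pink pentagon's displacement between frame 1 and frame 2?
3.6

The pink pentagon moved from (9.5, 4.8) to (8.2, 1.4), a distance of √(1.3² + 3.4²) ≈ 3.6.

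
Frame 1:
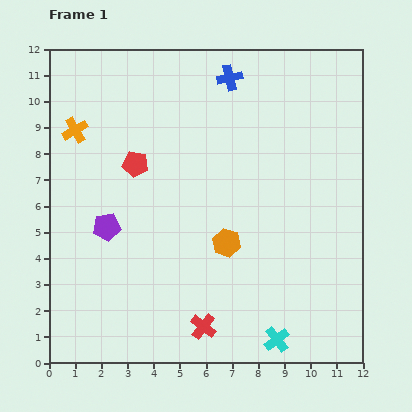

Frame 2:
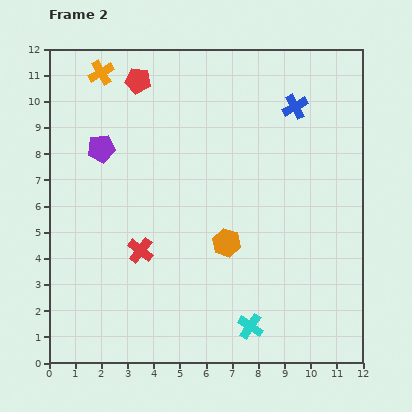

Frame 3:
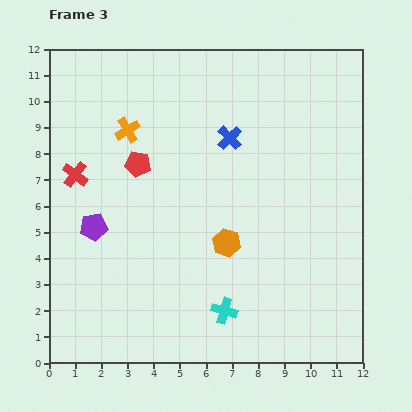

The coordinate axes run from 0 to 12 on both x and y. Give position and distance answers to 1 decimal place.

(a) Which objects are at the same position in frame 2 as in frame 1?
the orange hexagon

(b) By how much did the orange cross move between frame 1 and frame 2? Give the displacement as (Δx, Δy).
(1.0, 2.2)

The orange cross was at (1.0, 8.9) in frame 1 and (2.0, 11.1) in frame 2.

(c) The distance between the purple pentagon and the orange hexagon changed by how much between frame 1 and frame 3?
+0.5

Distance in frame 1: 4.6. Distance in frame 3: 5.1.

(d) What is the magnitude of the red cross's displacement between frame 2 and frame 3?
3.8

The red cross moved from (3.5, 4.3) to (1.0, 7.2), a distance of √(2.5² + 2.9²) ≈ 3.8.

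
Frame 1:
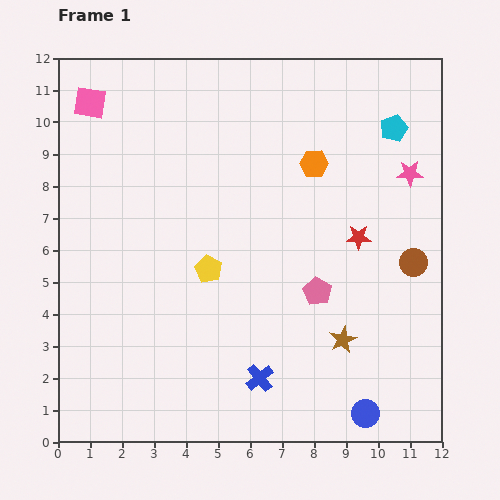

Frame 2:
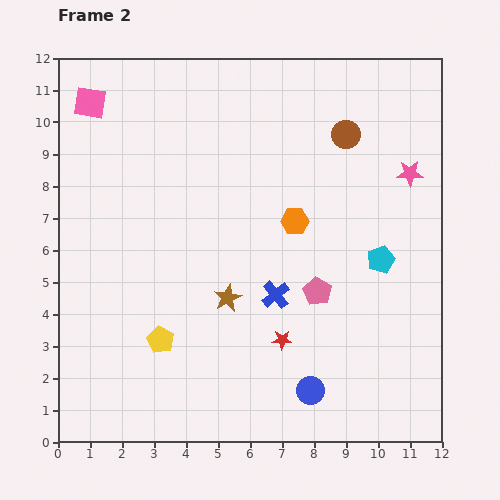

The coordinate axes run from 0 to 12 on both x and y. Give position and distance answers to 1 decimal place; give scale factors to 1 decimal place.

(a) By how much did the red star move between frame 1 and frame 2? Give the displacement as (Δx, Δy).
(-2.4, -3.2)

The red star was at (9.4, 6.4) in frame 1 and (7.0, 3.2) in frame 2.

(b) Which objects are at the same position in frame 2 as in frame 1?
the pink star, the pink square, the pink pentagon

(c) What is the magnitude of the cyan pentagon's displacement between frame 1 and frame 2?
4.1

The cyan pentagon moved from (10.5, 9.8) to (10.1, 5.7), a distance of √(0.4² + 4.1²) ≈ 4.1.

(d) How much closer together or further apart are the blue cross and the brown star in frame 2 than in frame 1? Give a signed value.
-1.4

Distance in frame 1: 2.9. Distance in frame 2: 1.5.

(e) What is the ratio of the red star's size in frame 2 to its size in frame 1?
0.8×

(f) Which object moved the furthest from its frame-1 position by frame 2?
the brown circle

(moved 4.5; next 4.1)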